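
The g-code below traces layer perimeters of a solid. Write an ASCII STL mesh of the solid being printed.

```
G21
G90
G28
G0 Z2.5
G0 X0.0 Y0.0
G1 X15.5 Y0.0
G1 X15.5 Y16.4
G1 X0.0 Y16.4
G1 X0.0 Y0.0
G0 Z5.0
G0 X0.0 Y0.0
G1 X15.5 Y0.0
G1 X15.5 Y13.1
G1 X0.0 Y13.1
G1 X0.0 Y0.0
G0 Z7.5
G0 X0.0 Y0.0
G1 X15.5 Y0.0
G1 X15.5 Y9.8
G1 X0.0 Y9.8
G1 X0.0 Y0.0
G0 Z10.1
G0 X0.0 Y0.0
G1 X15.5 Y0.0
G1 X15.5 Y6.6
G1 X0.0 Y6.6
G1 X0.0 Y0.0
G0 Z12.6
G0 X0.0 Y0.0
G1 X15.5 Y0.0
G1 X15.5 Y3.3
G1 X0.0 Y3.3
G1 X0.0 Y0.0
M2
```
solid part
  facet normal 0.0000 0.0000 -1.0000
    outer loop
      vertex 15.5 19.7 0.0
      vertex 15.5 0.0 0.0
      vertex 0.0 0.0 0.0
    endloop
  endfacet
  facet normal 0.0000 0.0000 -1.0000
    outer loop
      vertex 0.0 19.7 0.0
      vertex 15.5 19.7 0.0
      vertex 0.0 0.0 0.0
    endloop
  endfacet
  facet normal 0.0000 -1.0000 0.0000
    outer loop
      vertex 0.0 0.0 0.0
      vertex 15.5 0.0 0.0
      vertex 15.5 0.0 15.1
    endloop
  endfacet
  facet normal 0.0000 -1.0000 0.0000
    outer loop
      vertex 0.0 0.0 0.0
      vertex 15.5 0.0 15.1
      vertex 0.0 0.0 15.1
    endloop
  endfacet
  facet normal 0.0000 0.6083 0.7937
    outer loop
      vertex 0.0 0.0 15.1
      vertex 15.5 0.0 15.1
      vertex 15.5 19.7 0.0
    endloop
  endfacet
  facet normal 0.0000 0.6083 0.7937
    outer loop
      vertex 0.0 0.0 15.1
      vertex 15.5 19.7 0.0
      vertex 0.0 19.7 0.0
    endloop
  endfacet
  facet normal -1.0000 0.0000 0.0000
    outer loop
      vertex 0.0 0.0 15.1
      vertex 0.0 19.7 0.0
      vertex 0.0 0.0 0.0
    endloop
  endfacet
  facet normal 1.0000 0.0000 0.0000
    outer loop
      vertex 15.5 0.0 0.0
      vertex 15.5 19.7 0.0
      vertex 15.5 0.0 15.1
    endloop
  endfacet
endsolid part

The G0 Z moves step by Δz≈2.5 mm. The G1 loops shrink linearly with z, so the solid tapers from its base footprint up to z≈15.1. Closing with a flat bottom cap and the tapered top and triangulating gives 8 facets — a wedge (ramp): 15.5 × 19.7 mm base, rising to 15.1 mm along the y=0 edge and sloping linearly to z=0 at y=19.7.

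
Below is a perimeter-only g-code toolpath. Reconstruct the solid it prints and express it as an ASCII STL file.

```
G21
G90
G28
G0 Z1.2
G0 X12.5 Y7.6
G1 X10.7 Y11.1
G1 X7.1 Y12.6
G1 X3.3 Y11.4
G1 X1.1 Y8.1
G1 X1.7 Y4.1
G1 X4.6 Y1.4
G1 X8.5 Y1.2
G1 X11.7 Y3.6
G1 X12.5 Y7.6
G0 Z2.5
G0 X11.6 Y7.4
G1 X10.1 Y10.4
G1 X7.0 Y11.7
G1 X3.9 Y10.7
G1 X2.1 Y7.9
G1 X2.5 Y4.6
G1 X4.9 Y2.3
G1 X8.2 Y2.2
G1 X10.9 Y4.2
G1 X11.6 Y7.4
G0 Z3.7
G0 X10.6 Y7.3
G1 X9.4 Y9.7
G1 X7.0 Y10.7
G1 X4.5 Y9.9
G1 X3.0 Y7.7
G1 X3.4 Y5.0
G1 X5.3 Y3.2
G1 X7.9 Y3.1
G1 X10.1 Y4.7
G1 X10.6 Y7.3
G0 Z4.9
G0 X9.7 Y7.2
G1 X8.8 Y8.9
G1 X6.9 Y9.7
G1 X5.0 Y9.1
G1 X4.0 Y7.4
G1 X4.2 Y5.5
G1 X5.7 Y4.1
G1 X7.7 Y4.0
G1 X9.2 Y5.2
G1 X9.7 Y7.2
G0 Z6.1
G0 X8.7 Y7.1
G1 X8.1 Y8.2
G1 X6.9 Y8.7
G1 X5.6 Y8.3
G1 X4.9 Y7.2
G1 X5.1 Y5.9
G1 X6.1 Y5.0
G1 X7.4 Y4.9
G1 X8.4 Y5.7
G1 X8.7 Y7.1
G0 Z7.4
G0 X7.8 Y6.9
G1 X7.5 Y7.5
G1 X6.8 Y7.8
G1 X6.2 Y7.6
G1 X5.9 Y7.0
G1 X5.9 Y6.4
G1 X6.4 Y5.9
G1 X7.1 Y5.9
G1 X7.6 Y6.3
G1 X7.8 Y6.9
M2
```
solid part
  facet normal 0.0000 0.0000 -1.0000
    outer loop
      vertex 7.1 13.6 0.0
      vertex 11.4 11.8 0.0
      vertex 13.5 7.7 0.0
    endloop
  endfacet
  facet normal 0.0000 0.0000 -1.0000
    outer loop
      vertex 2.7 12.2 0.0
      vertex 7.1 13.6 0.0
      vertex 13.5 7.7 0.0
    endloop
  endfacet
  facet normal 0.0000 0.0000 -1.0000
    outer loop
      vertex 0.2 8.3 0.0
      vertex 2.7 12.2 0.0
      vertex 13.5 7.7 0.0
    endloop
  endfacet
  facet normal 0.0000 0.0000 -1.0000
    outer loop
      vertex 0.8 3.7 0.0
      vertex 0.2 8.3 0.0
      vertex 13.5 7.7 0.0
    endloop
  endfacet
  facet normal 0.0000 0.0000 -1.0000
    outer loop
      vertex 4.2 0.5 0.0
      vertex 0.8 3.7 0.0
      vertex 13.5 7.7 0.0
    endloop
  endfacet
  facet normal 0.0000 0.0000 -1.0000
    outer loop
      vertex 8.8 0.3 0.0
      vertex 4.2 0.5 0.0
      vertex 13.5 7.7 0.0
    endloop
  endfacet
  facet normal 0.0000 0.0000 -1.0000
    outer loop
      vertex 12.5 3.1 0.0
      vertex 8.8 0.3 0.0
      vertex 13.5 7.7 0.0
    endloop
  endfacet
  facet normal 0.7151 0.3663 0.5954
    outer loop
      vertex 13.5 7.7 0.0
      vertex 11.4 11.8 0.0
      vertex 6.8 6.8 8.6
    endloop
  endfacet
  facet normal 0.3100 0.7405 0.5963
    outer loop
      vertex 11.4 11.8 0.0
      vertex 7.1 13.6 0.0
      vertex 6.8 6.8 8.6
    endloop
  endfacet
  facet normal -0.2434 0.7649 0.5963
    outer loop
      vertex 7.1 13.6 0.0
      vertex 2.7 12.2 0.0
      vertex 6.8 6.8 8.6
    endloop
  endfacet
  facet normal -0.6767 0.4338 0.5950
    outer loop
      vertex 2.7 12.2 0.0
      vertex 0.2 8.3 0.0
      vertex 6.8 6.8 8.6
    endloop
  endfacet
  facet normal -0.7977 -0.1040 0.5940
    outer loop
      vertex 0.2 8.3 0.0
      vertex 0.8 3.7 0.0
      vertex 6.8 6.8 8.6
    endloop
  endfacet
  facet normal -0.5508 -0.5852 0.5952
    outer loop
      vertex 0.8 3.7 0.0
      vertex 4.2 0.5 0.0
      vertex 6.8 6.8 8.6
    endloop
  endfacet
  facet normal -0.0348 -0.8012 0.5974
    outer loop
      vertex 4.2 0.5 0.0
      vertex 8.8 0.3 0.0
      vertex 6.8 6.8 8.6
    endloop
  endfacet
  facet normal 0.4844 -0.6401 0.5964
    outer loop
      vertex 8.8 0.3 0.0
      vertex 12.5 3.1 0.0
      vertex 6.8 6.8 8.6
    endloop
  endfacet
  facet normal 0.7858 -0.1708 0.5944
    outer loop
      vertex 12.5 3.1 0.0
      vertex 13.5 7.7 0.0
      vertex 6.8 6.8 8.6
    endloop
  endfacet
endsolid part

The G0 Z moves step by Δz≈1.2 mm. The G1 loops shrink linearly with z, so the solid tapers from its base footprint up to z≈8.6. Closing with a flat bottom cap and the tapered top and triangulating gives 16 facets — a regular 9-sided pyramid, base circumscribed radius ≈ 6.8 mm, apex at z ≈ 8.6 mm.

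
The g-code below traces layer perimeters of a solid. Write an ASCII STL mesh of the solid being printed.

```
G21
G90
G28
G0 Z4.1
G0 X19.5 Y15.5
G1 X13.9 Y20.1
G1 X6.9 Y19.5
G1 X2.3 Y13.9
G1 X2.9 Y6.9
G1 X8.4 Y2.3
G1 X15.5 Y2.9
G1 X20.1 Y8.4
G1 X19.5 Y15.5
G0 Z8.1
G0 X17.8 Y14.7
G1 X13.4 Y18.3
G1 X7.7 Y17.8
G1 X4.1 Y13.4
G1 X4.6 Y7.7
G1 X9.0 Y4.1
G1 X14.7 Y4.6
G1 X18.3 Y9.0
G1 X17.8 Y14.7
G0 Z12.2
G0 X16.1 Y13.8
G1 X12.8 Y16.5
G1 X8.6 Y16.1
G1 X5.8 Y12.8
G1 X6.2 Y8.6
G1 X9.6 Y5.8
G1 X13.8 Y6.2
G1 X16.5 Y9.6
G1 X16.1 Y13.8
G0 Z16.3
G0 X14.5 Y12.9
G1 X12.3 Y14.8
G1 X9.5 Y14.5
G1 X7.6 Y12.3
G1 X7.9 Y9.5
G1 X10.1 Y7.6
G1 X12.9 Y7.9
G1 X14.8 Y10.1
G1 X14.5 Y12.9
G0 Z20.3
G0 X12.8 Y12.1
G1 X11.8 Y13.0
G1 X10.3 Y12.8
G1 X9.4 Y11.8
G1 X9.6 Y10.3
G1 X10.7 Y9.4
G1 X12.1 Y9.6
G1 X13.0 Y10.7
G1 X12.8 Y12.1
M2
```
solid part
  facet normal 0.0000 0.0000 -1.0000
    outer loop
      vertex 6.0 21.1 0.0
      vertex 14.5 21.9 0.0
      vertex 21.1 16.4 0.0
    endloop
  endfacet
  facet normal 0.0000 0.0000 -1.0000
    outer loop
      vertex 0.5 14.5 0.0
      vertex 6.0 21.1 0.0
      vertex 21.1 16.4 0.0
    endloop
  endfacet
  facet normal 0.0000 0.0000 -1.0000
    outer loop
      vertex 1.3 6.0 0.0
      vertex 0.5 14.5 0.0
      vertex 21.1 16.4 0.0
    endloop
  endfacet
  facet normal 0.0000 0.0000 -1.0000
    outer loop
      vertex 7.9 0.5 0.0
      vertex 1.3 6.0 0.0
      vertex 21.1 16.4 0.0
    endloop
  endfacet
  facet normal 0.0000 0.0000 -1.0000
    outer loop
      vertex 16.4 1.3 0.0
      vertex 7.9 0.5 0.0
      vertex 21.1 16.4 0.0
    endloop
  endfacet
  facet normal 0.0000 0.0000 -1.0000
    outer loop
      vertex 21.9 7.9 0.0
      vertex 16.4 1.3 0.0
      vertex 21.1 16.4 0.0
    endloop
  endfacet
  facet normal 0.5895 0.7074 0.3899
    outer loop
      vertex 21.1 16.4 0.0
      vertex 14.5 21.9 0.0
      vertex 11.2 11.2 24.4
    endloop
  endfacet
  facet normal -0.0863 0.9166 0.3903
    outer loop
      vertex 14.5 21.9 0.0
      vertex 6.0 21.1 0.0
      vertex 11.2 11.2 24.4
    endloop
  endfacet
  facet normal -0.7074 0.5895 0.3899
    outer loop
      vertex 6.0 21.1 0.0
      vertex 0.5 14.5 0.0
      vertex 11.2 11.2 24.4
    endloop
  endfacet
  facet normal -0.9166 -0.0863 0.3903
    outer loop
      vertex 0.5 14.5 0.0
      vertex 1.3 6.0 0.0
      vertex 11.2 11.2 24.4
    endloop
  endfacet
  facet normal -0.5895 -0.7074 0.3899
    outer loop
      vertex 1.3 6.0 0.0
      vertex 7.9 0.5 0.0
      vertex 11.2 11.2 24.4
    endloop
  endfacet
  facet normal 0.0863 -0.9166 0.3903
    outer loop
      vertex 7.9 0.5 0.0
      vertex 16.4 1.3 0.0
      vertex 11.2 11.2 24.4
    endloop
  endfacet
  facet normal 0.7074 -0.5895 0.3899
    outer loop
      vertex 16.4 1.3 0.0
      vertex 21.9 7.9 0.0
      vertex 11.2 11.2 24.4
    endloop
  endfacet
  facet normal 0.9166 0.0863 0.3903
    outer loop
      vertex 21.9 7.9 0.0
      vertex 21.1 16.4 0.0
      vertex 11.2 11.2 24.4
    endloop
  endfacet
endsolid part

The G0 Z moves step by Δz≈4.1 mm. The G1 loops shrink linearly with z, so the solid tapers from its base footprint up to z≈24.4. Closing with a flat bottom cap and the tapered top and triangulating gives 14 facets — a regular 8-sided pyramid, base circumscribed radius ≈ 11.2 mm, apex at z ≈ 24.4 mm.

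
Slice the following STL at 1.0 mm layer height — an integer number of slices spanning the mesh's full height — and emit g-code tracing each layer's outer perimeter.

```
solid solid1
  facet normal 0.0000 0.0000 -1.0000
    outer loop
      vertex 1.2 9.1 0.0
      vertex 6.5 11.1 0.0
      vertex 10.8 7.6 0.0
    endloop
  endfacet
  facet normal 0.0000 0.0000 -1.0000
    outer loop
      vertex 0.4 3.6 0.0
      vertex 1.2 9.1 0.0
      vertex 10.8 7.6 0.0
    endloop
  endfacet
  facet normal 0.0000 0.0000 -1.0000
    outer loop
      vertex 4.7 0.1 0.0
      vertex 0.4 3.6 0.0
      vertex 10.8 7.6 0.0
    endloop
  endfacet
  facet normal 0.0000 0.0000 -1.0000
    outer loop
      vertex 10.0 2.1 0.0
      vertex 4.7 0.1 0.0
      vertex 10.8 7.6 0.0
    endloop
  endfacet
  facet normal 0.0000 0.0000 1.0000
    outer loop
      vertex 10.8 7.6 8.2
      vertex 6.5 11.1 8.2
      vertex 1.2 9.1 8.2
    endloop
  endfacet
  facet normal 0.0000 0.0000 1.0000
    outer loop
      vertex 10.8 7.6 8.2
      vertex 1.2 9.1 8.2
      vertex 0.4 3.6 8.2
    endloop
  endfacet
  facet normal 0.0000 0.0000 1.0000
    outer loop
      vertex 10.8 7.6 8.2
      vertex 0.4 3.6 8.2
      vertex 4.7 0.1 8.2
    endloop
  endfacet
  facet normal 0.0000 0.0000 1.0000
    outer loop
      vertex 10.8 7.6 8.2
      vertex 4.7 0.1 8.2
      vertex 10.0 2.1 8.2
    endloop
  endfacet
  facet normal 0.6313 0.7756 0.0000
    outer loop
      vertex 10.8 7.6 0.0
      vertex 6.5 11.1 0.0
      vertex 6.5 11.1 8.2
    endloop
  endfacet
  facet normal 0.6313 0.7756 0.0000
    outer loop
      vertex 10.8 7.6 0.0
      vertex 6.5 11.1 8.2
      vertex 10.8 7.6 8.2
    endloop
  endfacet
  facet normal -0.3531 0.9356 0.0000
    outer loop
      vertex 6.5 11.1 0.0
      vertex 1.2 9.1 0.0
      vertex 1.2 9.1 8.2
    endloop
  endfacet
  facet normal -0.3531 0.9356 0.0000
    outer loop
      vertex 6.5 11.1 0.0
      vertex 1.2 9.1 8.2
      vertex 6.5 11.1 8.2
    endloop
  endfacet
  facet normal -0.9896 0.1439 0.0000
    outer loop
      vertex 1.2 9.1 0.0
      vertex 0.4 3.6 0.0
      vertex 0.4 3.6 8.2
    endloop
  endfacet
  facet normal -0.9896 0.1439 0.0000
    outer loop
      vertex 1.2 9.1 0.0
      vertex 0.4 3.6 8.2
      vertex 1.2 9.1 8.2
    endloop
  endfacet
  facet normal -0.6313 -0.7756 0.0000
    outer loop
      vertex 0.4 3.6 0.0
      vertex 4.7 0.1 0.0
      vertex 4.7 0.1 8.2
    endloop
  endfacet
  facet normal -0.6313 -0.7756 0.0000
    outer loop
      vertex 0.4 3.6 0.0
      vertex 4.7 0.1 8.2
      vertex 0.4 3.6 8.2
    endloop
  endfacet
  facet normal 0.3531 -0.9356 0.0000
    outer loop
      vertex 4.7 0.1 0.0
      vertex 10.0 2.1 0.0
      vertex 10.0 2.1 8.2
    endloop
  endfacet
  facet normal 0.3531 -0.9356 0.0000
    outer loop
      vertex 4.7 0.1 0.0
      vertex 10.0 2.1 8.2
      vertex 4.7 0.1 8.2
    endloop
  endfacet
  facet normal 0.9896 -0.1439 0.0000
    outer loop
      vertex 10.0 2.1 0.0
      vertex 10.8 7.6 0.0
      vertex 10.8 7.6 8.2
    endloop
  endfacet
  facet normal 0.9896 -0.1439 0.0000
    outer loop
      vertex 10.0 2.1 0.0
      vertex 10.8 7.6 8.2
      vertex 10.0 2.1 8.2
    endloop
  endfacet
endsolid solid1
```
; perimeter-only toolpath
G21 ; units = mm
G90 ; absolute positioning
G28 ; home
; layer 1
G0 Z1.0
G0 X10.8 Y7.6
G1 X6.5 Y11.1
G1 X1.2 Y9.1
G1 X0.4 Y3.6
G1 X4.7 Y0.1
G1 X10.0 Y2.1
G1 X10.8 Y7.6
; layer 2
G0 Z2.0
G0 X10.8 Y7.6
G1 X6.5 Y11.1
G1 X1.2 Y9.1
G1 X0.4 Y3.6
G1 X4.7 Y0.1
G1 X10.0 Y2.1
G1 X10.8 Y7.6
; layer 3
G0 Z3.1
G0 X10.8 Y7.6
G1 X6.5 Y11.1
G1 X1.2 Y9.1
G1 X0.4 Y3.6
G1 X4.7 Y0.1
G1 X10.0 Y2.1
G1 X10.8 Y7.6
; layer 4
G0 Z4.1
G0 X10.8 Y7.6
G1 X6.5 Y11.1
G1 X1.2 Y9.1
G1 X0.4 Y3.6
G1 X4.7 Y0.1
G1 X10.0 Y2.1
G1 X10.8 Y7.6
; layer 5
G0 Z5.1
G0 X10.8 Y7.6
G1 X6.5 Y11.1
G1 X1.2 Y9.1
G1 X0.4 Y3.6
G1 X4.7 Y0.1
G1 X10.0 Y2.1
G1 X10.8 Y7.6
; layer 6
G0 Z6.1
G0 X10.8 Y7.6
G1 X6.5 Y11.1
G1 X1.2 Y9.1
G1 X0.4 Y3.6
G1 X4.7 Y0.1
G1 X10.0 Y2.1
G1 X10.8 Y7.6
; layer 7
G0 Z7.2
G0 X10.8 Y7.6
G1 X6.5 Y11.1
G1 X1.2 Y9.1
G1 X0.4 Y3.6
G1 X4.7 Y0.1
G1 X10.0 Y2.1
G1 X10.8 Y7.6
; layer 8
G0 Z8.2
G0 X10.8 Y7.6
G1 X6.5 Y11.1
G1 X1.2 Y9.1
G1 X0.4 Y3.6
G1 X4.7 Y0.1
G1 X10.0 Y2.1
G1 X10.8 Y7.6
M2 ; end

The solid is a regular 6-sided prism (a cylinder approximated with 6 flat sides), circumscribed radius ≈ 5.6 mm, height ≈ 8.2 mm. Slicing at Δz = 1.0 mm — 8 equal slices spanning the solid's height, so layer i sits at z = i·h/8 — gives 8 non-empty perimeters. Each is a 6-segment closed polygon; G0 lifts to the layer z and rapids to the start vertex, then G1 traces the edges.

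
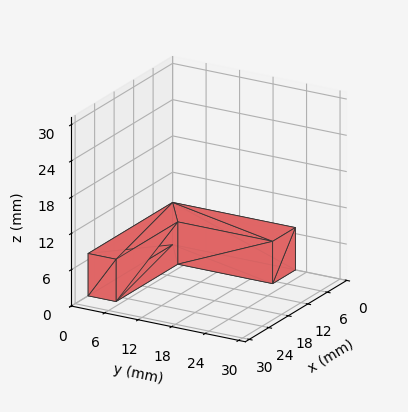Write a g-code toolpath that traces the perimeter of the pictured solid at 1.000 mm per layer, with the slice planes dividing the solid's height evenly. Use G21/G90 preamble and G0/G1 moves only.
Reading the render: the shape is an L-shaped prism: outer 26 × 22 mm, arm thicknesses ≈ 5 mm (horizontal) and 7 mm (vertical), extruded 7 mm in z (dimensions read to the nearest mm from the axis ticks). For the g-code, the solid's height is divided into equal slices at the stated Δz and each level perimeter traced with G1 moves after a G0 lift.

; perimeter-only toolpath
G21 ; units = mm
G90 ; absolute positioning
G28 ; home
; layer 1
G0 Z1.000
G0 X0.000 Y0.000
G1 X26.000 Y0.000
G1 X26.000 Y5.000
G1 X7.000 Y5.000
G1 X7.000 Y22.000
G1 X0.000 Y22.000
G1 X0.000 Y0.000
; layer 2
G0 Z2.000
G0 X0.000 Y0.000
G1 X26.000 Y0.000
G1 X26.000 Y5.000
G1 X7.000 Y5.000
G1 X7.000 Y22.000
G1 X0.000 Y22.000
G1 X0.000 Y0.000
; layer 3
G0 Z3.000
G0 X0.000 Y0.000
G1 X26.000 Y0.000
G1 X26.000 Y5.000
G1 X7.000 Y5.000
G1 X7.000 Y22.000
G1 X0.000 Y22.000
G1 X0.000 Y0.000
; layer 4
G0 Z4.000
G0 X0.000 Y0.000
G1 X26.000 Y0.000
G1 X26.000 Y5.000
G1 X7.000 Y5.000
G1 X7.000 Y22.000
G1 X0.000 Y22.000
G1 X0.000 Y0.000
; layer 5
G0 Z5.000
G0 X0.000 Y0.000
G1 X26.000 Y0.000
G1 X26.000 Y5.000
G1 X7.000 Y5.000
G1 X7.000 Y22.000
G1 X0.000 Y22.000
G1 X0.000 Y0.000
; layer 6
G0 Z6.000
G0 X0.000 Y0.000
G1 X26.000 Y0.000
G1 X26.000 Y5.000
G1 X7.000 Y5.000
G1 X7.000 Y22.000
G1 X0.000 Y22.000
G1 X0.000 Y0.000
; layer 7
G0 Z7.000
G0 X0.000 Y0.000
G1 X26.000 Y0.000
G1 X26.000 Y5.000
G1 X7.000 Y5.000
G1 X7.000 Y22.000
G1 X0.000 Y22.000
G1 X0.000 Y0.000
M2 ; end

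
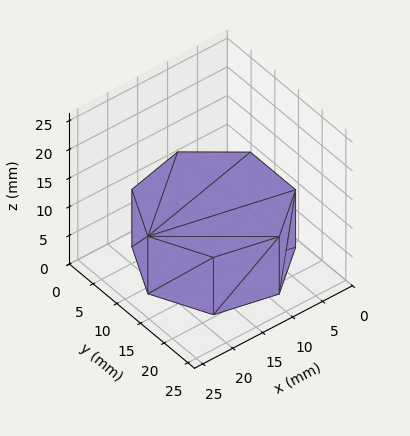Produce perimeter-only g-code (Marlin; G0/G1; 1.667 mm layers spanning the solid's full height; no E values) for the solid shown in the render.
Reading the render: the shape is a regular 7-sided prism (a cylinder approximated with 7 flat sides), circumscribed radius ≈ 11 mm, height ≈ 10 mm (dimensions read to the nearest mm from the axis ticks). For the g-code, the solid's height is divided into equal slices at the stated Δz and each level perimeter traced with G1 moves after a G0 lift.

; perimeter-only toolpath
G21 ; units = mm
G90 ; absolute positioning
G28 ; home
; layer 1
G0 Z1.667
G0 X22.000 Y11.000
G1 X17.858 Y19.600
G1 X8.552 Y21.724
G1 X1.089 Y15.773
G1 X1.089 Y6.227
G1 X8.552 Y0.276
G1 X17.858 Y2.400
G1 X22.000 Y11.000
; layer 2
G0 Z3.333
G0 X22.000 Y11.000
G1 X17.858 Y19.600
G1 X8.552 Y21.724
G1 X1.089 Y15.773
G1 X1.089 Y6.227
G1 X8.552 Y0.276
G1 X17.858 Y2.400
G1 X22.000 Y11.000
; layer 3
G0 Z5.000
G0 X22.000 Y11.000
G1 X17.858 Y19.600
G1 X8.552 Y21.724
G1 X1.089 Y15.773
G1 X1.089 Y6.227
G1 X8.552 Y0.276
G1 X17.858 Y2.400
G1 X22.000 Y11.000
; layer 4
G0 Z6.667
G0 X22.000 Y11.000
G1 X17.858 Y19.600
G1 X8.552 Y21.724
G1 X1.089 Y15.773
G1 X1.089 Y6.227
G1 X8.552 Y0.276
G1 X17.858 Y2.400
G1 X22.000 Y11.000
; layer 5
G0 Z8.333
G0 X22.000 Y11.000
G1 X17.858 Y19.600
G1 X8.552 Y21.724
G1 X1.089 Y15.773
G1 X1.089 Y6.227
G1 X8.552 Y0.276
G1 X17.858 Y2.400
G1 X22.000 Y11.000
; layer 6
G0 Z10.000
G0 X22.000 Y11.000
G1 X17.858 Y19.600
G1 X8.552 Y21.724
G1 X1.089 Y15.773
G1 X1.089 Y6.227
G1 X8.552 Y0.276
G1 X17.858 Y2.400
G1 X22.000 Y11.000
M2 ; end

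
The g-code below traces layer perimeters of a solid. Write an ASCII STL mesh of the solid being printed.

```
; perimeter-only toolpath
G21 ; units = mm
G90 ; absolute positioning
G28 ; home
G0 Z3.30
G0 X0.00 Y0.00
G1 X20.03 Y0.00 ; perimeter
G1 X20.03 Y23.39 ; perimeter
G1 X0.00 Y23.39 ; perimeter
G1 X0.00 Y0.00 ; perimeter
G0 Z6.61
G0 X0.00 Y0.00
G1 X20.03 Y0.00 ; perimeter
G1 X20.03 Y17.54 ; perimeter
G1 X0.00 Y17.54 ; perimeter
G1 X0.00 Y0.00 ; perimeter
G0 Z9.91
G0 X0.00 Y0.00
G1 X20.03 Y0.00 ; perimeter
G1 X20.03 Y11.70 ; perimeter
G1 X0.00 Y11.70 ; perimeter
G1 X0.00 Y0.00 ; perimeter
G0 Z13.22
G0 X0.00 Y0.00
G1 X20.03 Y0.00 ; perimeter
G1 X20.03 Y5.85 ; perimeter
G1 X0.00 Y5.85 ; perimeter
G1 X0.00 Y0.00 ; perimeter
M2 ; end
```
solid part
  facet normal 0.0000 0.0000 -1.0000
    outer loop
      vertex 20.03 29.24 0.00
      vertex 20.03 0.00 0.00
      vertex 0.00 0.00 0.00
    endloop
  endfacet
  facet normal 0.0000 0.0000 -1.0000
    outer loop
      vertex 0.00 29.24 0.00
      vertex 20.03 29.24 0.00
      vertex 0.00 0.00 0.00
    endloop
  endfacet
  facet normal 0.0000 -1.0000 0.0000
    outer loop
      vertex 0.00 0.00 0.00
      vertex 20.03 0.00 0.00
      vertex 20.03 0.00 16.52
    endloop
  endfacet
  facet normal 0.0000 -1.0000 0.0000
    outer loop
      vertex 0.00 0.00 0.00
      vertex 20.03 0.00 16.52
      vertex 0.00 0.00 16.52
    endloop
  endfacet
  facet normal 0.0000 0.4919 0.8707
    outer loop
      vertex 0.00 0.00 16.52
      vertex 20.03 0.00 16.52
      vertex 20.03 29.24 0.00
    endloop
  endfacet
  facet normal 0.0000 0.4919 0.8707
    outer loop
      vertex 0.00 0.00 16.52
      vertex 20.03 29.24 0.00
      vertex 0.00 29.24 0.00
    endloop
  endfacet
  facet normal -1.0000 0.0000 0.0000
    outer loop
      vertex 0.00 0.00 16.52
      vertex 0.00 29.24 0.00
      vertex 0.00 0.00 0.00
    endloop
  endfacet
  facet normal 1.0000 0.0000 0.0000
    outer loop
      vertex 20.03 0.00 0.00
      vertex 20.03 29.24 0.00
      vertex 20.03 0.00 16.52
    endloop
  endfacet
endsolid part

The G0 Z moves step by Δz≈3.30 mm. The G1 loops shrink linearly with z, so the solid tapers from its base footprint up to z≈16.5. Closing with a flat bottom cap and the tapered top and triangulating gives 8 facets — a wedge (ramp): 20 × 29.2 mm base, rising to 16.5 mm along the y=0 edge and sloping linearly to z=0 at y=29.2.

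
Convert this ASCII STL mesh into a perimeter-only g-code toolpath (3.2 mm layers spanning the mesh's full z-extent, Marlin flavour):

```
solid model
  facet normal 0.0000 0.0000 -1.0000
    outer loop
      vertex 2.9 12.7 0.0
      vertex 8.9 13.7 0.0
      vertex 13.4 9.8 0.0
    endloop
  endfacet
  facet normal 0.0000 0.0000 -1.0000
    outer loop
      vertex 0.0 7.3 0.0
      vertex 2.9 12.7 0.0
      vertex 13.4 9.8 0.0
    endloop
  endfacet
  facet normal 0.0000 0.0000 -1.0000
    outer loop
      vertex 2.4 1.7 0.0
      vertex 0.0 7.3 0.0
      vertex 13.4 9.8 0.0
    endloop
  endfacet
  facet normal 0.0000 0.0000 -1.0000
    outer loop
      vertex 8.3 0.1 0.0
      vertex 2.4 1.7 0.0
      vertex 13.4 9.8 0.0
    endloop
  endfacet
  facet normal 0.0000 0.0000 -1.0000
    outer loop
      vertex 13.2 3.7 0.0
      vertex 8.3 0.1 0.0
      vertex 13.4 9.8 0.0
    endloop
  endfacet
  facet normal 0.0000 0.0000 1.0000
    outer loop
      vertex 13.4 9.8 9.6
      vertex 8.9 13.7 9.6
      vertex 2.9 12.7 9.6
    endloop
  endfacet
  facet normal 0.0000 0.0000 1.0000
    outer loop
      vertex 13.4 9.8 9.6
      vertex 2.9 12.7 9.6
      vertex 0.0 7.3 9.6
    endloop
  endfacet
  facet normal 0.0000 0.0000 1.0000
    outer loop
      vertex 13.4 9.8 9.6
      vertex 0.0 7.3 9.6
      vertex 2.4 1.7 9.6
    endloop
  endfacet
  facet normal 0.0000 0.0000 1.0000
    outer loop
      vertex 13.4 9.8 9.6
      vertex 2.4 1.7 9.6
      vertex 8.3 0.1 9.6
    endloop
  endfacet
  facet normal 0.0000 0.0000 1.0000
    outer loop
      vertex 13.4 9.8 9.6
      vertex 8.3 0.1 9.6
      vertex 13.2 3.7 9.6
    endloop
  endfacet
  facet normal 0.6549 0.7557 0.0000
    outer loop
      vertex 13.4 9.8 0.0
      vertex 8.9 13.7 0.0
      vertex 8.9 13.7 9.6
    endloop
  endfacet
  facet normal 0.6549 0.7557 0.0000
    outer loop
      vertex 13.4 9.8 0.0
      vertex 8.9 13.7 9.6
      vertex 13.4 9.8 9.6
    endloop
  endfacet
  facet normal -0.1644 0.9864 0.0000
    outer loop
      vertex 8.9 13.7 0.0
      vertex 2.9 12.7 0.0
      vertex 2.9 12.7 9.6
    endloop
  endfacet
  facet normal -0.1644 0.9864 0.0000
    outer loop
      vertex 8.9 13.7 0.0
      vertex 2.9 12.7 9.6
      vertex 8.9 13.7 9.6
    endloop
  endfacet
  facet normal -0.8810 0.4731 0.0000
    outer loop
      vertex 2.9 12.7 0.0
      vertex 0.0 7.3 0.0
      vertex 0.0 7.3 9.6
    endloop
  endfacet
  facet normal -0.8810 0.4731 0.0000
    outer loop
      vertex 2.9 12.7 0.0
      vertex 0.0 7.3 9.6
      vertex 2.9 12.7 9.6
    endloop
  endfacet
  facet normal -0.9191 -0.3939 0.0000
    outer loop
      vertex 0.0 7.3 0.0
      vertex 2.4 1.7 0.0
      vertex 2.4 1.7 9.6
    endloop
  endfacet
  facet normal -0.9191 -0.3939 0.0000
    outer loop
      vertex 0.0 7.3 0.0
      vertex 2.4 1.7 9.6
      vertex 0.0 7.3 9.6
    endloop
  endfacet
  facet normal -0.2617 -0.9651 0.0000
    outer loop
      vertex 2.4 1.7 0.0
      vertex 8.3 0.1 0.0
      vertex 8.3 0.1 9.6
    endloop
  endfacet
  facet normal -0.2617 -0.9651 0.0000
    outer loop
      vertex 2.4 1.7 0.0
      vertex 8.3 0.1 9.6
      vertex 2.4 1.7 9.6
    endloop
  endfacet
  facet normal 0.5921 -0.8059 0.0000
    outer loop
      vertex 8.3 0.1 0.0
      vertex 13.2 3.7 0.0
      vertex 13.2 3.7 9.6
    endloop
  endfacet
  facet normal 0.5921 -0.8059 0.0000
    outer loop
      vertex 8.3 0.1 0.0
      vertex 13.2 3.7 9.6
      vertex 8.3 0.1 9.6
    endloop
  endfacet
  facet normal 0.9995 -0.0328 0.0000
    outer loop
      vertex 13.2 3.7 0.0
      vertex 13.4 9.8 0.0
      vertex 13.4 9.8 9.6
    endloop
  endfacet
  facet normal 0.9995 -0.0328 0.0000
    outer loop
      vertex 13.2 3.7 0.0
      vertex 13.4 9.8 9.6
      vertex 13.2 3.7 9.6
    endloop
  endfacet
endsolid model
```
; perimeter-only toolpath
G21 ; units = mm
G90 ; absolute positioning
G28 ; home
; layer 1
G0 Z3.2
G0 X13.4 Y9.8
G1 X8.9 Y13.7
G1 X2.9 Y12.7
G1 X0.0 Y7.3
G1 X2.4 Y1.7
G1 X8.3 Y0.1
G1 X13.2 Y3.7
G1 X13.4 Y9.8
; layer 2
G0 Z6.4
G0 X13.4 Y9.8
G1 X8.9 Y13.7
G1 X2.9 Y12.7
G1 X0.0 Y7.3
G1 X2.4 Y1.7
G1 X8.3 Y0.1
G1 X13.2 Y3.7
G1 X13.4 Y9.8
; layer 3
G0 Z9.6
G0 X13.4 Y9.8
G1 X8.9 Y13.7
G1 X2.9 Y12.7
G1 X0.0 Y7.3
G1 X2.4 Y1.7
G1 X8.3 Y0.1
G1 X13.2 Y3.7
G1 X13.4 Y9.8
M2 ; end

The solid is a regular 7-sided prism (a cylinder approximated with 7 flat sides), circumscribed radius ≈ 7 mm, height ≈ 9.6 mm. Slicing at Δz = 3.2 mm — 3 equal slices spanning the solid's height, so layer i sits at z = i·h/3 — gives 3 non-empty perimeters. Each is a 7-segment closed polygon; G0 lifts to the layer z and rapids to the start vertex, then G1 traces the edges.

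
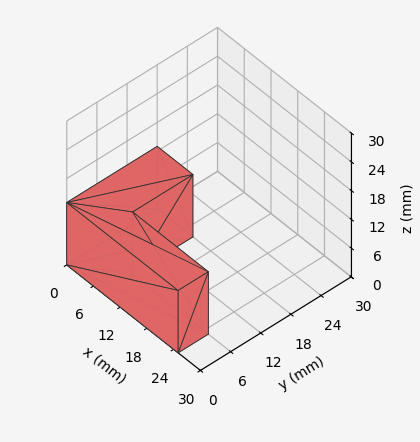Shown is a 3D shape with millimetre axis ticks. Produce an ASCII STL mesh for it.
Reading the render: the shape is an L-shaped prism: outer 25 × 18 mm, arm thicknesses ≈ 6 mm (horizontal) and 8 mm (vertical), extruded 13 mm in z (dimensions read to the nearest mm from the axis ticks). For the STL, each face is triangulated and given an outward normal.

solid part
  facet normal 0.0000 0.0000 -1.0000
    outer loop
      vertex 25.00 6.00 0.00
      vertex 25.00 0.00 0.00
      vertex 0.00 0.00 0.00
    endloop
  endfacet
  facet normal 0.0000 0.0000 -1.0000
    outer loop
      vertex 8.00 6.00 0.00
      vertex 25.00 6.00 0.00
      vertex 0.00 0.00 0.00
    endloop
  endfacet
  facet normal 0.0000 0.0000 -1.0000
    outer loop
      vertex 8.00 18.00 0.00
      vertex 8.00 6.00 0.00
      vertex 0.00 0.00 0.00
    endloop
  endfacet
  facet normal 0.0000 0.0000 -1.0000
    outer loop
      vertex 0.00 18.00 0.00
      vertex 8.00 18.00 0.00
      vertex 0.00 0.00 0.00
    endloop
  endfacet
  facet normal 0.0000 0.0000 1.0000
    outer loop
      vertex 0.00 0.00 13.00
      vertex 25.00 0.00 13.00
      vertex 25.00 6.00 13.00
    endloop
  endfacet
  facet normal 0.0000 0.0000 1.0000
    outer loop
      vertex 0.00 0.00 13.00
      vertex 25.00 6.00 13.00
      vertex 8.00 6.00 13.00
    endloop
  endfacet
  facet normal 0.0000 0.0000 1.0000
    outer loop
      vertex 0.00 0.00 13.00
      vertex 8.00 6.00 13.00
      vertex 8.00 18.00 13.00
    endloop
  endfacet
  facet normal 0.0000 0.0000 1.0000
    outer loop
      vertex 0.00 0.00 13.00
      vertex 8.00 18.00 13.00
      vertex 0.00 18.00 13.00
    endloop
  endfacet
  facet normal 0.0000 -1.0000 0.0000
    outer loop
      vertex 0.00 0.00 0.00
      vertex 25.00 0.00 0.00
      vertex 25.00 0.00 13.00
    endloop
  endfacet
  facet normal 0.0000 -1.0000 0.0000
    outer loop
      vertex 0.00 0.00 0.00
      vertex 25.00 0.00 13.00
      vertex 0.00 0.00 13.00
    endloop
  endfacet
  facet normal 1.0000 0.0000 0.0000
    outer loop
      vertex 25.00 0.00 0.00
      vertex 25.00 6.00 0.00
      vertex 25.00 6.00 13.00
    endloop
  endfacet
  facet normal 1.0000 0.0000 0.0000
    outer loop
      vertex 25.00 0.00 0.00
      vertex 25.00 6.00 13.00
      vertex 25.00 0.00 13.00
    endloop
  endfacet
  facet normal 0.0000 1.0000 0.0000
    outer loop
      vertex 25.00 6.00 0.00
      vertex 8.00 6.00 0.00
      vertex 8.00 6.00 13.00
    endloop
  endfacet
  facet normal 0.0000 1.0000 0.0000
    outer loop
      vertex 25.00 6.00 0.00
      vertex 8.00 6.00 13.00
      vertex 25.00 6.00 13.00
    endloop
  endfacet
  facet normal 1.0000 0.0000 0.0000
    outer loop
      vertex 8.00 6.00 0.00
      vertex 8.00 18.00 0.00
      vertex 8.00 18.00 13.00
    endloop
  endfacet
  facet normal 1.0000 0.0000 0.0000
    outer loop
      vertex 8.00 6.00 0.00
      vertex 8.00 18.00 13.00
      vertex 8.00 6.00 13.00
    endloop
  endfacet
  facet normal 0.0000 1.0000 0.0000
    outer loop
      vertex 8.00 18.00 0.00
      vertex 0.00 18.00 0.00
      vertex 0.00 18.00 13.00
    endloop
  endfacet
  facet normal 0.0000 1.0000 0.0000
    outer loop
      vertex 8.00 18.00 0.00
      vertex 0.00 18.00 13.00
      vertex 8.00 18.00 13.00
    endloop
  endfacet
  facet normal -1.0000 0.0000 0.0000
    outer loop
      vertex 0.00 18.00 0.00
      vertex 0.00 0.00 0.00
      vertex 0.00 0.00 13.00
    endloop
  endfacet
  facet normal -1.0000 0.0000 0.0000
    outer loop
      vertex 0.00 18.00 0.00
      vertex 0.00 0.00 13.00
      vertex 0.00 18.00 13.00
    endloop
  endfacet
endsolid part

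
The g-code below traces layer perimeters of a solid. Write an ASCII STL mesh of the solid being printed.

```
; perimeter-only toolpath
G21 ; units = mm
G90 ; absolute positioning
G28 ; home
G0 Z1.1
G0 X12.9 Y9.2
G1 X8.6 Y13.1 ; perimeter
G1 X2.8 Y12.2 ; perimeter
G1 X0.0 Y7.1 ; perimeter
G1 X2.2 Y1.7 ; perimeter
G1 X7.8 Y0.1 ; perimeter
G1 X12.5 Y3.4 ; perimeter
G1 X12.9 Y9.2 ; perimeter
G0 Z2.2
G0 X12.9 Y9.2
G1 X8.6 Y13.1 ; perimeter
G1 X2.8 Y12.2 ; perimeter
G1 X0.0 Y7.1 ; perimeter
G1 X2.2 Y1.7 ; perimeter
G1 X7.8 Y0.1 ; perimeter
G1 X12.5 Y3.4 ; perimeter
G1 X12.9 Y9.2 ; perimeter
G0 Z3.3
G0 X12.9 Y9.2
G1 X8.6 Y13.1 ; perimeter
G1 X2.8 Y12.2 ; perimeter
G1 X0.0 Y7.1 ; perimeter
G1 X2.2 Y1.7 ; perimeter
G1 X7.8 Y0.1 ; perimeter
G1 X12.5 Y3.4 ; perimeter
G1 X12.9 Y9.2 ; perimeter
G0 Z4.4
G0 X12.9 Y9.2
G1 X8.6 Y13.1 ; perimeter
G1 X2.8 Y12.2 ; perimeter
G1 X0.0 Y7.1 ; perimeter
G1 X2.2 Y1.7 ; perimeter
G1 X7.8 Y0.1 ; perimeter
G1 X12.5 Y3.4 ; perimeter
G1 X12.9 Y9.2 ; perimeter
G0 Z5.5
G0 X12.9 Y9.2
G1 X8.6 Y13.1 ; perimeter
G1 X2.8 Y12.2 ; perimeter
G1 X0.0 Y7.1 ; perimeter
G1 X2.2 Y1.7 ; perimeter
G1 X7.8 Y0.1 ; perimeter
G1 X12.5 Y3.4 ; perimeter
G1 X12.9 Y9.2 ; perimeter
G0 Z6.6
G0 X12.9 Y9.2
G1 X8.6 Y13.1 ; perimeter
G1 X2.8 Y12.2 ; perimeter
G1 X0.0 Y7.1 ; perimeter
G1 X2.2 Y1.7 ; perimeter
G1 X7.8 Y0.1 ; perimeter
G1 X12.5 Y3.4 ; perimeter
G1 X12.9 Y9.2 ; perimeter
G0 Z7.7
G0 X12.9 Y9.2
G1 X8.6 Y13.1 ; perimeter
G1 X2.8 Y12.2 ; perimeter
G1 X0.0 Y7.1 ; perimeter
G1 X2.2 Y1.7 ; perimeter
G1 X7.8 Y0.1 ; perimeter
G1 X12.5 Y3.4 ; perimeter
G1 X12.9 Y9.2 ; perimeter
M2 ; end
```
solid part
  facet normal 0.0000 0.0000 -1.0000
    outer loop
      vertex 2.8 12.2 0.0
      vertex 8.6 13.1 0.0
      vertex 12.9 9.2 0.0
    endloop
  endfacet
  facet normal 0.0000 0.0000 -1.0000
    outer loop
      vertex 0.0 7.1 0.0
      vertex 2.8 12.2 0.0
      vertex 12.9 9.2 0.0
    endloop
  endfacet
  facet normal 0.0000 0.0000 -1.0000
    outer loop
      vertex 2.2 1.7 0.0
      vertex 0.0 7.1 0.0
      vertex 12.9 9.2 0.0
    endloop
  endfacet
  facet normal 0.0000 0.0000 -1.0000
    outer loop
      vertex 7.8 0.1 0.0
      vertex 2.2 1.7 0.0
      vertex 12.9 9.2 0.0
    endloop
  endfacet
  facet normal 0.0000 0.0000 -1.0000
    outer loop
      vertex 12.5 3.4 0.0
      vertex 7.8 0.1 0.0
      vertex 12.9 9.2 0.0
    endloop
  endfacet
  facet normal 0.0000 0.0000 1.0000
    outer loop
      vertex 12.9 9.2 7.7
      vertex 8.6 13.1 7.7
      vertex 2.8 12.2 7.7
    endloop
  endfacet
  facet normal 0.0000 0.0000 1.0000
    outer loop
      vertex 12.9 9.2 7.7
      vertex 2.8 12.2 7.7
      vertex 0.0 7.1 7.7
    endloop
  endfacet
  facet normal 0.0000 0.0000 1.0000
    outer loop
      vertex 12.9 9.2 7.7
      vertex 0.0 7.1 7.7
      vertex 2.2 1.7 7.7
    endloop
  endfacet
  facet normal 0.0000 0.0000 1.0000
    outer loop
      vertex 12.9 9.2 7.7
      vertex 2.2 1.7 7.7
      vertex 7.8 0.1 7.7
    endloop
  endfacet
  facet normal 0.0000 0.0000 1.0000
    outer loop
      vertex 12.9 9.2 7.7
      vertex 7.8 0.1 7.7
      vertex 12.5 3.4 7.7
    endloop
  endfacet
  facet normal 0.6718 0.7407 0.0000
    outer loop
      vertex 12.9 9.2 0.0
      vertex 8.6 13.1 0.0
      vertex 8.6 13.1 7.7
    endloop
  endfacet
  facet normal 0.6718 0.7407 0.0000
    outer loop
      vertex 12.9 9.2 0.0
      vertex 8.6 13.1 7.7
      vertex 12.9 9.2 7.7
    endloop
  endfacet
  facet normal -0.1533 0.9882 0.0000
    outer loop
      vertex 8.6 13.1 0.0
      vertex 2.8 12.2 0.0
      vertex 2.8 12.2 7.7
    endloop
  endfacet
  facet normal -0.1533 0.9882 0.0000
    outer loop
      vertex 8.6 13.1 0.0
      vertex 2.8 12.2 7.7
      vertex 8.6 13.1 7.7
    endloop
  endfacet
  facet normal -0.8766 0.4813 0.0000
    outer loop
      vertex 2.8 12.2 0.0
      vertex 0.0 7.1 0.0
      vertex 0.0 7.1 7.7
    endloop
  endfacet
  facet normal -0.8766 0.4813 0.0000
    outer loop
      vertex 2.8 12.2 0.0
      vertex 0.0 7.1 7.7
      vertex 2.8 12.2 7.7
    endloop
  endfacet
  facet normal -0.9261 -0.3773 0.0000
    outer loop
      vertex 0.0 7.1 0.0
      vertex 2.2 1.7 0.0
      vertex 2.2 1.7 7.7
    endloop
  endfacet
  facet normal -0.9261 -0.3773 0.0000
    outer loop
      vertex 0.0 7.1 0.0
      vertex 2.2 1.7 7.7
      vertex 0.0 7.1 7.7
    endloop
  endfacet
  facet normal -0.2747 -0.9615 0.0000
    outer loop
      vertex 2.2 1.7 0.0
      vertex 7.8 0.1 0.0
      vertex 7.8 0.1 7.7
    endloop
  endfacet
  facet normal -0.2747 -0.9615 0.0000
    outer loop
      vertex 2.2 1.7 0.0
      vertex 7.8 0.1 7.7
      vertex 2.2 1.7 7.7
    endloop
  endfacet
  facet normal 0.5746 -0.8184 0.0000
    outer loop
      vertex 7.8 0.1 0.0
      vertex 12.5 3.4 0.0
      vertex 12.5 3.4 7.7
    endloop
  endfacet
  facet normal 0.5746 -0.8184 0.0000
    outer loop
      vertex 7.8 0.1 0.0
      vertex 12.5 3.4 7.7
      vertex 7.8 0.1 7.7
    endloop
  endfacet
  facet normal 0.9976 -0.0688 0.0000
    outer loop
      vertex 12.5 3.4 0.0
      vertex 12.9 9.2 0.0
      vertex 12.9 9.2 7.7
    endloop
  endfacet
  facet normal 0.9976 -0.0688 0.0000
    outer loop
      vertex 12.5 3.4 0.0
      vertex 12.9 9.2 7.7
      vertex 12.5 3.4 7.7
    endloop
  endfacet
endsolid part

The G0 Z moves step by Δz≈1.1 mm. Every layer's G1 loop is the same polygon, so the solid is a straight extrusion of it from z=0 to z≈7.7. Closing with flat bottom and top caps and triangulating gives 24 facets — a regular 7-sided prism (a cylinder approximated with 7 flat sides), circumscribed radius ≈ 6.7 mm, height ≈ 7.7 mm.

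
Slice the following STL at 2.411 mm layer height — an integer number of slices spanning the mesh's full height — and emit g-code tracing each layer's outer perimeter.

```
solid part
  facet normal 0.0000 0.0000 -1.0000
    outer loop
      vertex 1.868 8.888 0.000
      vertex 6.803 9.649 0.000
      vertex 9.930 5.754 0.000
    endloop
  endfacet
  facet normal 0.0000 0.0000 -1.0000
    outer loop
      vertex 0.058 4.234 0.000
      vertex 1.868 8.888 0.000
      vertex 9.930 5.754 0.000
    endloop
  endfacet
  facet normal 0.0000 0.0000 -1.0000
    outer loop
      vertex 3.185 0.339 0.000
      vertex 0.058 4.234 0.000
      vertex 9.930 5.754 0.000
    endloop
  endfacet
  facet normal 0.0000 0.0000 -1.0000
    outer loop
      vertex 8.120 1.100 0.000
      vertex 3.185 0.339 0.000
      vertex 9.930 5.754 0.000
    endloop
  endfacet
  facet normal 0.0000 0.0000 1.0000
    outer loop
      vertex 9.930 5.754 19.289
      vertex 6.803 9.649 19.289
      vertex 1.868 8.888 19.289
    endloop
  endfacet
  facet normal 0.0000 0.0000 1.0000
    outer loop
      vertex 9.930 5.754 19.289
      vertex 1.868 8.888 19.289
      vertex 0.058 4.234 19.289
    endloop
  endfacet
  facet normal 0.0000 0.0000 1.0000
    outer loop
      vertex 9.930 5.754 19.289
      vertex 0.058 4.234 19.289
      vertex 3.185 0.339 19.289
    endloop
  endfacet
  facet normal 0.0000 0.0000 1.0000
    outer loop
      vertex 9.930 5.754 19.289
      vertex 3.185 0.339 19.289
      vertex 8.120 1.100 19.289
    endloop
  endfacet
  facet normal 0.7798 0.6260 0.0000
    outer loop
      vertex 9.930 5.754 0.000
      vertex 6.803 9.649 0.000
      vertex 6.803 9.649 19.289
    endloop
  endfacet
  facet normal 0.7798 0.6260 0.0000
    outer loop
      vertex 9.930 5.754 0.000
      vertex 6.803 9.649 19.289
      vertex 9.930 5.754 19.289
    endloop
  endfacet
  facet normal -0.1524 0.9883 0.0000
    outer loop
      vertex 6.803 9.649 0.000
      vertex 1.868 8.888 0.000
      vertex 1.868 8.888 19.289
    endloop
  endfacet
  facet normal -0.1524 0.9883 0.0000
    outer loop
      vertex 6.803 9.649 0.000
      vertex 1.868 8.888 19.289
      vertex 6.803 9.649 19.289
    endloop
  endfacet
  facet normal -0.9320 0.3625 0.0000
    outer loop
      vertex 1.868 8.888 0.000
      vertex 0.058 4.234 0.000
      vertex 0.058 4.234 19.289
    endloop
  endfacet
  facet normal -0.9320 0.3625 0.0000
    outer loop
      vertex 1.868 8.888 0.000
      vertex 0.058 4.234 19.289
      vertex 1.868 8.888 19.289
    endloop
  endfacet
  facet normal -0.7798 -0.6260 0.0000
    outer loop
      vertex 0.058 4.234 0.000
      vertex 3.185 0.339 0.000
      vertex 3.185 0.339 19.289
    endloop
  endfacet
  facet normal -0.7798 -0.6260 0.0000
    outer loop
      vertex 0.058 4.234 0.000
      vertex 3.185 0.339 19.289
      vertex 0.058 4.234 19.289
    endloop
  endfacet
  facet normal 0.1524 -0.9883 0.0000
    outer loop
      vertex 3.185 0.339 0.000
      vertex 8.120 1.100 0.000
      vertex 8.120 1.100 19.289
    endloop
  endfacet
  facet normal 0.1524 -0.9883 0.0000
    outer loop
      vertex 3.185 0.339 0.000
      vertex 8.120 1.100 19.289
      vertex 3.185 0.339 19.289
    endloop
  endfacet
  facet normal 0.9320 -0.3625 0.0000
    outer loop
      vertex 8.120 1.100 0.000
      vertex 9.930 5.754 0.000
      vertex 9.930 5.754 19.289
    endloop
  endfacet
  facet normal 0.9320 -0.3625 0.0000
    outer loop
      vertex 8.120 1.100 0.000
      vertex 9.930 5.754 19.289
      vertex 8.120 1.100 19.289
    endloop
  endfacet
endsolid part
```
; perimeter-only toolpath
G21 ; units = mm
G90 ; absolute positioning
G28 ; home
; layer 1
G0 Z2.411
G0 X9.930 Y5.754
G1 X6.803 Y9.649
G1 X1.868 Y8.888
G1 X0.058 Y4.234
G1 X3.185 Y0.339
G1 X8.120 Y1.100
G1 X9.930 Y5.754
; layer 2
G0 Z4.822
G0 X9.930 Y5.754
G1 X6.803 Y9.649
G1 X1.868 Y8.888
G1 X0.058 Y4.234
G1 X3.185 Y0.339
G1 X8.120 Y1.100
G1 X9.930 Y5.754
; layer 3
G0 Z7.233
G0 X9.930 Y5.754
G1 X6.803 Y9.649
G1 X1.868 Y8.888
G1 X0.058 Y4.234
G1 X3.185 Y0.339
G1 X8.120 Y1.100
G1 X9.930 Y5.754
; layer 4
G0 Z9.645
G0 X9.930 Y5.754
G1 X6.803 Y9.649
G1 X1.868 Y8.888
G1 X0.058 Y4.234
G1 X3.185 Y0.339
G1 X8.120 Y1.100
G1 X9.930 Y5.754
; layer 5
G0 Z12.056
G0 X9.930 Y5.754
G1 X6.803 Y9.649
G1 X1.868 Y8.888
G1 X0.058 Y4.234
G1 X3.185 Y0.339
G1 X8.120 Y1.100
G1 X9.930 Y5.754
; layer 6
G0 Z14.467
G0 X9.930 Y5.754
G1 X6.803 Y9.649
G1 X1.868 Y8.888
G1 X0.058 Y4.234
G1 X3.185 Y0.339
G1 X8.120 Y1.100
G1 X9.930 Y5.754
; layer 7
G0 Z16.878
G0 X9.930 Y5.754
G1 X6.803 Y9.649
G1 X1.868 Y8.888
G1 X0.058 Y4.234
G1 X3.185 Y0.339
G1 X8.120 Y1.100
G1 X9.930 Y5.754
; layer 8
G0 Z19.289
G0 X9.930 Y5.754
G1 X6.803 Y9.649
G1 X1.868 Y8.888
G1 X0.058 Y4.234
G1 X3.185 Y0.339
G1 X8.120 Y1.100
G1 X9.930 Y5.754
M2 ; end

The solid is a regular 6-sided prism (a cylinder approximated with 6 flat sides), circumscribed radius ≈ 4.99 mm, height ≈ 19.3 mm. Slicing at Δz = 2.411 mm — 8 equal slices spanning the solid's height, so layer i sits at z = i·h/8 — gives 8 non-empty perimeters. Each is a 6-segment closed polygon; G0 lifts to the layer z and rapids to the start vertex, then G1 traces the edges.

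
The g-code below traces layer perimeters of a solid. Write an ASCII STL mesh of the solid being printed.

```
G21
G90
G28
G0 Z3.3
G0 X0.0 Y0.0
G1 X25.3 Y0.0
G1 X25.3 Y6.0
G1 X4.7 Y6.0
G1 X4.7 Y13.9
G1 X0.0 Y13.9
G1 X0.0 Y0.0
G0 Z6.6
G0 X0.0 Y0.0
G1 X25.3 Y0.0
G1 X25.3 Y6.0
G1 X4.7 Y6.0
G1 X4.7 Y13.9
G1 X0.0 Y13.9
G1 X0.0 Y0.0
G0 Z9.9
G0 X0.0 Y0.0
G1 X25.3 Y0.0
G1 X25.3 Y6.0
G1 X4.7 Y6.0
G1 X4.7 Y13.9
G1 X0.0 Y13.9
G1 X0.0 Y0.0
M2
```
solid part
  facet normal 0.0000 0.0000 -1.0000
    outer loop
      vertex 25.3 6.0 0.0
      vertex 25.3 0.0 0.0
      vertex 0.0 0.0 0.0
    endloop
  endfacet
  facet normal 0.0000 0.0000 -1.0000
    outer loop
      vertex 4.7 6.0 0.0
      vertex 25.3 6.0 0.0
      vertex 0.0 0.0 0.0
    endloop
  endfacet
  facet normal 0.0000 0.0000 -1.0000
    outer loop
      vertex 4.7 13.9 0.0
      vertex 4.7 6.0 0.0
      vertex 0.0 0.0 0.0
    endloop
  endfacet
  facet normal 0.0000 0.0000 -1.0000
    outer loop
      vertex 0.0 13.9 0.0
      vertex 4.7 13.9 0.0
      vertex 0.0 0.0 0.0
    endloop
  endfacet
  facet normal 0.0000 0.0000 1.0000
    outer loop
      vertex 0.0 0.0 9.9
      vertex 25.3 0.0 9.9
      vertex 25.3 6.0 9.9
    endloop
  endfacet
  facet normal 0.0000 0.0000 1.0000
    outer loop
      vertex 0.0 0.0 9.9
      vertex 25.3 6.0 9.9
      vertex 4.7 6.0 9.9
    endloop
  endfacet
  facet normal 0.0000 0.0000 1.0000
    outer loop
      vertex 0.0 0.0 9.9
      vertex 4.7 6.0 9.9
      vertex 4.7 13.9 9.9
    endloop
  endfacet
  facet normal 0.0000 0.0000 1.0000
    outer loop
      vertex 0.0 0.0 9.9
      vertex 4.7 13.9 9.9
      vertex 0.0 13.9 9.9
    endloop
  endfacet
  facet normal 0.0000 -1.0000 0.0000
    outer loop
      vertex 0.0 0.0 0.0
      vertex 25.3 0.0 0.0
      vertex 25.3 0.0 9.9
    endloop
  endfacet
  facet normal 0.0000 -1.0000 0.0000
    outer loop
      vertex 0.0 0.0 0.0
      vertex 25.3 0.0 9.9
      vertex 0.0 0.0 9.9
    endloop
  endfacet
  facet normal 1.0000 0.0000 0.0000
    outer loop
      vertex 25.3 0.0 0.0
      vertex 25.3 6.0 0.0
      vertex 25.3 6.0 9.9
    endloop
  endfacet
  facet normal 1.0000 0.0000 0.0000
    outer loop
      vertex 25.3 0.0 0.0
      vertex 25.3 6.0 9.9
      vertex 25.3 0.0 9.9
    endloop
  endfacet
  facet normal 0.0000 1.0000 0.0000
    outer loop
      vertex 25.3 6.0 0.0
      vertex 4.7 6.0 0.0
      vertex 4.7 6.0 9.9
    endloop
  endfacet
  facet normal 0.0000 1.0000 0.0000
    outer loop
      vertex 25.3 6.0 0.0
      vertex 4.7 6.0 9.9
      vertex 25.3 6.0 9.9
    endloop
  endfacet
  facet normal 1.0000 0.0000 0.0000
    outer loop
      vertex 4.7 6.0 0.0
      vertex 4.7 13.9 0.0
      vertex 4.7 13.9 9.9
    endloop
  endfacet
  facet normal 1.0000 0.0000 0.0000
    outer loop
      vertex 4.7 6.0 0.0
      vertex 4.7 13.9 9.9
      vertex 4.7 6.0 9.9
    endloop
  endfacet
  facet normal 0.0000 1.0000 0.0000
    outer loop
      vertex 4.7 13.9 0.0
      vertex 0.0 13.9 0.0
      vertex 0.0 13.9 9.9
    endloop
  endfacet
  facet normal 0.0000 1.0000 0.0000
    outer loop
      vertex 4.7 13.9 0.0
      vertex 0.0 13.9 9.9
      vertex 4.7 13.9 9.9
    endloop
  endfacet
  facet normal -1.0000 0.0000 0.0000
    outer loop
      vertex 0.0 13.9 0.0
      vertex 0.0 0.0 0.0
      vertex 0.0 0.0 9.9
    endloop
  endfacet
  facet normal -1.0000 0.0000 0.0000
    outer loop
      vertex 0.0 13.9 0.0
      vertex 0.0 0.0 9.9
      vertex 0.0 13.9 9.9
    endloop
  endfacet
endsolid part

The G0 Z moves step by Δz≈3.3 mm. Every layer's G1 loop is the same polygon, so the solid is a straight extrusion of it from z=0 to z≈9.9. Closing with flat bottom and top caps and triangulating gives 20 facets — an L-shaped prism: outer 25.3 × 13.9 mm, arm thicknesses ≈ 6 mm (horizontal) and 4.7 mm (vertical), extruded 9.9 mm in z.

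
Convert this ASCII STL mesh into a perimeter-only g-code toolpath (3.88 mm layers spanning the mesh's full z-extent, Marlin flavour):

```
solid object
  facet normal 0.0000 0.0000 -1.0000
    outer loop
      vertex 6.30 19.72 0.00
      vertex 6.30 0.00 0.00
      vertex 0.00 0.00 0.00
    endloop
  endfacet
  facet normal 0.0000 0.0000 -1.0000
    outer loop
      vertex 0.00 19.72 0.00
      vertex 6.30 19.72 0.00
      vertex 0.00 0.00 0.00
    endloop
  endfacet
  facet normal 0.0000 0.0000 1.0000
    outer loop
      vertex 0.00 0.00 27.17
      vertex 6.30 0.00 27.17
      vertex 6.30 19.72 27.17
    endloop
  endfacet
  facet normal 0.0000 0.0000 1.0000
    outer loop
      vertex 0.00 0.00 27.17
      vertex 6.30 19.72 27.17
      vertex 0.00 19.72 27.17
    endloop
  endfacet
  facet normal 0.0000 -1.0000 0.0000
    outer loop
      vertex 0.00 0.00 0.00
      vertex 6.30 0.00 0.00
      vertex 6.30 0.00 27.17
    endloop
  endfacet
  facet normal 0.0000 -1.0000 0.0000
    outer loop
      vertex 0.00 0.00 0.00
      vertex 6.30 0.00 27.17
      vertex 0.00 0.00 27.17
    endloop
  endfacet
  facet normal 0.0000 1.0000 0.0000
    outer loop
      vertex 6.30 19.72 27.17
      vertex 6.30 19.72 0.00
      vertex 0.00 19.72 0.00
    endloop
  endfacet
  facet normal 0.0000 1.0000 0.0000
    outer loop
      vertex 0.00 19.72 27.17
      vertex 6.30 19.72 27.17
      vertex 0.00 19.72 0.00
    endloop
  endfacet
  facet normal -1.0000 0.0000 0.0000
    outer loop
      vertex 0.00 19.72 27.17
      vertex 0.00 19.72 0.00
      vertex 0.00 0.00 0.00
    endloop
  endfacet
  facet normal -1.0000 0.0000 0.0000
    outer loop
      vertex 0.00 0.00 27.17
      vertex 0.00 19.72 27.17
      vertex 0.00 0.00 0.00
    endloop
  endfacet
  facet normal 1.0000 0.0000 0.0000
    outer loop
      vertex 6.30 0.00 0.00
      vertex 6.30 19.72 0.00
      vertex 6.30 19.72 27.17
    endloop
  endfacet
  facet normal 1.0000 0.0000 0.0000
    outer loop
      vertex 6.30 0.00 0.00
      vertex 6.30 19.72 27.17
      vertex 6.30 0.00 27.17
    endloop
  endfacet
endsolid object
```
; perimeter-only toolpath
G21 ; units = mm
G90 ; absolute positioning
G28 ; home
; layer 1
G0 Z3.88
G0 X0.00 Y0.00
G1 X6.30 Y0.00
G1 X6.30 Y19.72
G1 X0.00 Y19.72
G1 X0.00 Y0.00
; layer 2
G0 Z7.76
G0 X0.00 Y0.00
G1 X6.30 Y0.00
G1 X6.30 Y19.72
G1 X0.00 Y19.72
G1 X0.00 Y0.00
; layer 3
G0 Z11.64
G0 X0.00 Y0.00
G1 X6.30 Y0.00
G1 X6.30 Y19.72
G1 X0.00 Y19.72
G1 X0.00 Y0.00
; layer 4
G0 Z15.53
G0 X0.00 Y0.00
G1 X6.30 Y0.00
G1 X6.30 Y19.72
G1 X0.00 Y19.72
G1 X0.00 Y0.00
; layer 5
G0 Z19.41
G0 X0.00 Y0.00
G1 X6.30 Y0.00
G1 X6.30 Y19.72
G1 X0.00 Y19.72
G1 X0.00 Y0.00
; layer 6
G0 Z23.29
G0 X0.00 Y0.00
G1 X6.30 Y0.00
G1 X6.30 Y19.72
G1 X0.00 Y19.72
G1 X0.00 Y0.00
; layer 7
G0 Z27.17
G0 X0.00 Y0.00
G1 X6.30 Y0.00
G1 X6.30 Y19.72
G1 X0.00 Y19.72
G1 X0.00 Y0.00
M2 ; end

The solid is a rectangular box, roughly 6.3 × 19.7 mm footprint and 27.2 mm tall. Slicing at Δz = 3.88 mm — 7 equal slices spanning the solid's height, so layer i sits at z = i·h/7 — gives 7 non-empty perimeters. Each is a 4-segment closed polygon; G0 lifts to the layer z and rapids to the start vertex, then G1 traces the edges.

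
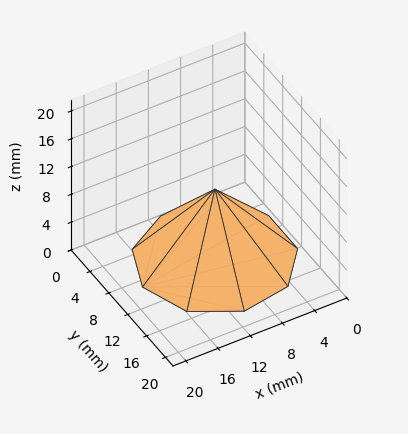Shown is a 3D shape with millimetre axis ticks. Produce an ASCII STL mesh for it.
Reading the render: the shape is a regular 9-sided pyramid, base circumscribed radius ≈ 9 mm, apex at z ≈ 10 mm (dimensions read to the nearest mm from the axis ticks). For the STL, each face is triangulated and given an outward normal.

solid part
  facet normal 0.0000 0.0000 -1.0000
    outer loop
      vertex 10.56 17.86 0.00
      vertex 15.89 14.79 0.00
      vertex 18.00 9.00 0.00
    endloop
  endfacet
  facet normal 0.0000 0.0000 -1.0000
    outer loop
      vertex 4.50 16.79 0.00
      vertex 10.56 17.86 0.00
      vertex 18.00 9.00 0.00
    endloop
  endfacet
  facet normal 0.0000 0.0000 -1.0000
    outer loop
      vertex 0.54 12.08 0.00
      vertex 4.50 16.79 0.00
      vertex 18.00 9.00 0.00
    endloop
  endfacet
  facet normal 0.0000 0.0000 -1.0000
    outer loop
      vertex 0.54 5.92 0.00
      vertex 0.54 12.08 0.00
      vertex 18.00 9.00 0.00
    endloop
  endfacet
  facet normal 0.0000 0.0000 -1.0000
    outer loop
      vertex 4.50 1.21 0.00
      vertex 0.54 5.92 0.00
      vertex 18.00 9.00 0.00
    endloop
  endfacet
  facet normal 0.0000 0.0000 -1.0000
    outer loop
      vertex 10.56 0.14 0.00
      vertex 4.50 1.21 0.00
      vertex 18.00 9.00 0.00
    endloop
  endfacet
  facet normal 0.0000 0.0000 -1.0000
    outer loop
      vertex 15.89 3.21 0.00
      vertex 10.56 0.14 0.00
      vertex 18.00 9.00 0.00
    endloop
  endfacet
  facet normal 0.7174 0.2615 0.6457
    outer loop
      vertex 18.00 9.00 0.00
      vertex 15.89 14.79 0.00
      vertex 9.00 9.00 10.00
    endloop
  endfacet
  facet normal 0.3811 0.6617 0.6457
    outer loop
      vertex 15.89 14.79 0.00
      vertex 10.56 17.86 0.00
      vertex 9.00 9.00 10.00
    endloop
  endfacet
  facet normal -0.1328 0.7520 0.6456
    outer loop
      vertex 10.56 17.86 0.00
      vertex 4.50 16.79 0.00
      vertex 9.00 9.00 10.00
    endloop
  endfacet
  facet normal -0.5844 0.4914 0.6458
    outer loop
      vertex 4.50 16.79 0.00
      vertex 0.54 12.08 0.00
      vertex 9.00 9.00 10.00
    endloop
  endfacet
  facet normal -0.7634 0.0000 0.6459
    outer loop
      vertex 0.54 12.08 0.00
      vertex 0.54 5.92 0.00
      vertex 9.00 9.00 10.00
    endloop
  endfacet
  facet normal -0.5844 -0.4914 0.6458
    outer loop
      vertex 0.54 5.92 0.00
      vertex 4.50 1.21 0.00
      vertex 9.00 9.00 10.00
    endloop
  endfacet
  facet normal -0.1328 -0.7520 0.6456
    outer loop
      vertex 4.50 1.21 0.00
      vertex 10.56 0.14 0.00
      vertex 9.00 9.00 10.00
    endloop
  endfacet
  facet normal 0.3811 -0.6617 0.6457
    outer loop
      vertex 10.56 0.14 0.00
      vertex 15.89 3.21 0.00
      vertex 9.00 9.00 10.00
    endloop
  endfacet
  facet normal 0.7174 -0.2615 0.6457
    outer loop
      vertex 15.89 3.21 0.00
      vertex 18.00 9.00 0.00
      vertex 9.00 9.00 10.00
    endloop
  endfacet
endsolid part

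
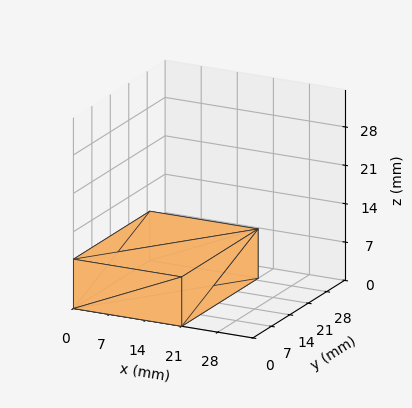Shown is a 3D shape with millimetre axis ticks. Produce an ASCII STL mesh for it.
Reading the render: the shape is a rectangular box, roughly 21 × 29 mm footprint and 9 mm tall (dimensions read to the nearest mm from the axis ticks). For the STL, each face is triangulated and given an outward normal.

solid part
  facet normal 0.0000 0.0000 -1.0000
    outer loop
      vertex 21.0 29.0 0.0
      vertex 21.0 0.0 0.0
      vertex 0.0 0.0 0.0
    endloop
  endfacet
  facet normal 0.0000 0.0000 -1.0000
    outer loop
      vertex 0.0 29.0 0.0
      vertex 21.0 29.0 0.0
      vertex 0.0 0.0 0.0
    endloop
  endfacet
  facet normal 0.0000 0.0000 1.0000
    outer loop
      vertex 0.0 0.0 9.0
      vertex 21.0 0.0 9.0
      vertex 21.0 29.0 9.0
    endloop
  endfacet
  facet normal 0.0000 0.0000 1.0000
    outer loop
      vertex 0.0 0.0 9.0
      vertex 21.0 29.0 9.0
      vertex 0.0 29.0 9.0
    endloop
  endfacet
  facet normal 0.0000 -1.0000 0.0000
    outer loop
      vertex 0.0 0.0 0.0
      vertex 21.0 0.0 0.0
      vertex 21.0 0.0 9.0
    endloop
  endfacet
  facet normal 0.0000 -1.0000 0.0000
    outer loop
      vertex 0.0 0.0 0.0
      vertex 21.0 0.0 9.0
      vertex 0.0 0.0 9.0
    endloop
  endfacet
  facet normal 0.0000 1.0000 0.0000
    outer loop
      vertex 21.0 29.0 9.0
      vertex 21.0 29.0 0.0
      vertex 0.0 29.0 0.0
    endloop
  endfacet
  facet normal 0.0000 1.0000 0.0000
    outer loop
      vertex 0.0 29.0 9.0
      vertex 21.0 29.0 9.0
      vertex 0.0 29.0 0.0
    endloop
  endfacet
  facet normal -1.0000 0.0000 0.0000
    outer loop
      vertex 0.0 29.0 9.0
      vertex 0.0 29.0 0.0
      vertex 0.0 0.0 0.0
    endloop
  endfacet
  facet normal -1.0000 0.0000 0.0000
    outer loop
      vertex 0.0 0.0 9.0
      vertex 0.0 29.0 9.0
      vertex 0.0 0.0 0.0
    endloop
  endfacet
  facet normal 1.0000 0.0000 0.0000
    outer loop
      vertex 21.0 0.0 0.0
      vertex 21.0 29.0 0.0
      vertex 21.0 29.0 9.0
    endloop
  endfacet
  facet normal 1.0000 0.0000 0.0000
    outer loop
      vertex 21.0 0.0 0.0
      vertex 21.0 29.0 9.0
      vertex 21.0 0.0 9.0
    endloop
  endfacet
endsolid part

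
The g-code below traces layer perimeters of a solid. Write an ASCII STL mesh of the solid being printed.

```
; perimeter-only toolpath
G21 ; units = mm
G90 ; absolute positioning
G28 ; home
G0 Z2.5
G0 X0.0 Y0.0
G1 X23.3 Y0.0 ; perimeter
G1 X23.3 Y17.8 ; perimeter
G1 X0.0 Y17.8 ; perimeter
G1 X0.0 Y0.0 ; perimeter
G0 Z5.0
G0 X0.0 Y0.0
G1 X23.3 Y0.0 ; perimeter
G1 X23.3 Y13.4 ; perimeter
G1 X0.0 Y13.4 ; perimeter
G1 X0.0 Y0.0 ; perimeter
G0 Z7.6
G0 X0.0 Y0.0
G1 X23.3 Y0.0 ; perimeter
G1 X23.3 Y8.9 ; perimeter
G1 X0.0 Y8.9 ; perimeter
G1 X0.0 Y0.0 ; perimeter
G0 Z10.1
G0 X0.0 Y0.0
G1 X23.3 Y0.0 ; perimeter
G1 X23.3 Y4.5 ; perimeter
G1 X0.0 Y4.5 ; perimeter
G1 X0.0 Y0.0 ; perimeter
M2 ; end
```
solid part
  facet normal 0.0000 0.0000 -1.0000
    outer loop
      vertex 23.3 22.3 0.0
      vertex 23.3 0.0 0.0
      vertex 0.0 0.0 0.0
    endloop
  endfacet
  facet normal 0.0000 0.0000 -1.0000
    outer loop
      vertex 0.0 22.3 0.0
      vertex 23.3 22.3 0.0
      vertex 0.0 0.0 0.0
    endloop
  endfacet
  facet normal 0.0000 -1.0000 0.0000
    outer loop
      vertex 0.0 0.0 0.0
      vertex 23.3 0.0 0.0
      vertex 23.3 0.0 12.6
    endloop
  endfacet
  facet normal 0.0000 -1.0000 0.0000
    outer loop
      vertex 0.0 0.0 0.0
      vertex 23.3 0.0 12.6
      vertex 0.0 0.0 12.6
    endloop
  endfacet
  facet normal 0.0000 0.4919 0.8706
    outer loop
      vertex 0.0 0.0 12.6
      vertex 23.3 0.0 12.6
      vertex 23.3 22.3 0.0
    endloop
  endfacet
  facet normal 0.0000 0.4919 0.8706
    outer loop
      vertex 0.0 0.0 12.6
      vertex 23.3 22.3 0.0
      vertex 0.0 22.3 0.0
    endloop
  endfacet
  facet normal -1.0000 0.0000 0.0000
    outer loop
      vertex 0.0 0.0 12.6
      vertex 0.0 22.3 0.0
      vertex 0.0 0.0 0.0
    endloop
  endfacet
  facet normal 1.0000 0.0000 0.0000
    outer loop
      vertex 23.3 0.0 0.0
      vertex 23.3 22.3 0.0
      vertex 23.3 0.0 12.6
    endloop
  endfacet
endsolid part

The G0 Z moves step by Δz≈2.5 mm. The G1 loops shrink linearly with z, so the solid tapers from its base footprint up to z≈12.6. Closing with a flat bottom cap and the tapered top and triangulating gives 8 facets — a wedge (ramp): 23.3 × 22.3 mm base, rising to 12.6 mm along the y=0 edge and sloping linearly to z=0 at y=22.3.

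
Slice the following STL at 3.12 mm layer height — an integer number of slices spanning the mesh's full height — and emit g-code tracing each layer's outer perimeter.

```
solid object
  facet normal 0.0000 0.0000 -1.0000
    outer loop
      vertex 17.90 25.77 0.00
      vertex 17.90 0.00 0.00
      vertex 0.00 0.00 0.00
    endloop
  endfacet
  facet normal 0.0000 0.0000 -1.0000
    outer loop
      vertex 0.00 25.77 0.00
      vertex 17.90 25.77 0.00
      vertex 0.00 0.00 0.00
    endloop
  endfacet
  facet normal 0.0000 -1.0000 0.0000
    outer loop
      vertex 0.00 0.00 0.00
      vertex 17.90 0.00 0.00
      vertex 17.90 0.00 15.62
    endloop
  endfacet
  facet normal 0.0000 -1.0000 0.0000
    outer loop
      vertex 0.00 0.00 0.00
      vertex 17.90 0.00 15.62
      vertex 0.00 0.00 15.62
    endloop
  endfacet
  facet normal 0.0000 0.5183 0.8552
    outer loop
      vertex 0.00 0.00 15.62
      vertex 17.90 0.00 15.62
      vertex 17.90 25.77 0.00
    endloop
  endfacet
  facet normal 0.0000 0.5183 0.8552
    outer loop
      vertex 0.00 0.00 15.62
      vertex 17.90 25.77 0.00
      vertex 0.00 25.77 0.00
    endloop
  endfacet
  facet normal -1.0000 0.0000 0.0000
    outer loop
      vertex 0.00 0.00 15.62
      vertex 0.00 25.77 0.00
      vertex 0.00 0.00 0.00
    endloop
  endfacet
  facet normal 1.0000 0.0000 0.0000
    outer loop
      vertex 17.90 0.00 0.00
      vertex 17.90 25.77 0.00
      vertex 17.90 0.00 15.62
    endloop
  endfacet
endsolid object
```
; perimeter-only toolpath
G21 ; units = mm
G90 ; absolute positioning
G28 ; home
; layer 1
G0 Z3.12
G0 X0.00 Y0.00
G1 X17.90 Y0.00
G1 X17.90 Y20.62
G1 X0.00 Y20.62
G1 X0.00 Y0.00
; layer 2
G0 Z6.25
G0 X0.00 Y0.00
G1 X17.90 Y0.00
G1 X17.90 Y15.46
G1 X0.00 Y15.46
G1 X0.00 Y0.00
; layer 3
G0 Z9.37
G0 X0.00 Y0.00
G1 X17.90 Y0.00
G1 X17.90 Y10.31
G1 X0.00 Y10.31
G1 X0.00 Y0.00
; layer 4
G0 Z12.50
G0 X0.00 Y0.00
G1 X17.90 Y0.00
G1 X17.90 Y5.15
G1 X0.00 Y5.15
G1 X0.00 Y0.00
M2 ; end

The solid is a wedge (ramp): 17.9 × 25.8 mm base, rising to 15.6 mm along the y=0 edge and sloping linearly to z=0 at y=25.8. Slicing at Δz = 3.12 mm — 5 equal slices spanning the solid's height, so layer i sits at z = i·h/5 — gives 4 non-empty perimeters. Each is a 4-segment closed polygon; G0 lifts to the layer z and rapids to the start vertex, then G1 traces the edges. The cross-section shrinks linearly with z (the slice at the apex is degenerate and omitted).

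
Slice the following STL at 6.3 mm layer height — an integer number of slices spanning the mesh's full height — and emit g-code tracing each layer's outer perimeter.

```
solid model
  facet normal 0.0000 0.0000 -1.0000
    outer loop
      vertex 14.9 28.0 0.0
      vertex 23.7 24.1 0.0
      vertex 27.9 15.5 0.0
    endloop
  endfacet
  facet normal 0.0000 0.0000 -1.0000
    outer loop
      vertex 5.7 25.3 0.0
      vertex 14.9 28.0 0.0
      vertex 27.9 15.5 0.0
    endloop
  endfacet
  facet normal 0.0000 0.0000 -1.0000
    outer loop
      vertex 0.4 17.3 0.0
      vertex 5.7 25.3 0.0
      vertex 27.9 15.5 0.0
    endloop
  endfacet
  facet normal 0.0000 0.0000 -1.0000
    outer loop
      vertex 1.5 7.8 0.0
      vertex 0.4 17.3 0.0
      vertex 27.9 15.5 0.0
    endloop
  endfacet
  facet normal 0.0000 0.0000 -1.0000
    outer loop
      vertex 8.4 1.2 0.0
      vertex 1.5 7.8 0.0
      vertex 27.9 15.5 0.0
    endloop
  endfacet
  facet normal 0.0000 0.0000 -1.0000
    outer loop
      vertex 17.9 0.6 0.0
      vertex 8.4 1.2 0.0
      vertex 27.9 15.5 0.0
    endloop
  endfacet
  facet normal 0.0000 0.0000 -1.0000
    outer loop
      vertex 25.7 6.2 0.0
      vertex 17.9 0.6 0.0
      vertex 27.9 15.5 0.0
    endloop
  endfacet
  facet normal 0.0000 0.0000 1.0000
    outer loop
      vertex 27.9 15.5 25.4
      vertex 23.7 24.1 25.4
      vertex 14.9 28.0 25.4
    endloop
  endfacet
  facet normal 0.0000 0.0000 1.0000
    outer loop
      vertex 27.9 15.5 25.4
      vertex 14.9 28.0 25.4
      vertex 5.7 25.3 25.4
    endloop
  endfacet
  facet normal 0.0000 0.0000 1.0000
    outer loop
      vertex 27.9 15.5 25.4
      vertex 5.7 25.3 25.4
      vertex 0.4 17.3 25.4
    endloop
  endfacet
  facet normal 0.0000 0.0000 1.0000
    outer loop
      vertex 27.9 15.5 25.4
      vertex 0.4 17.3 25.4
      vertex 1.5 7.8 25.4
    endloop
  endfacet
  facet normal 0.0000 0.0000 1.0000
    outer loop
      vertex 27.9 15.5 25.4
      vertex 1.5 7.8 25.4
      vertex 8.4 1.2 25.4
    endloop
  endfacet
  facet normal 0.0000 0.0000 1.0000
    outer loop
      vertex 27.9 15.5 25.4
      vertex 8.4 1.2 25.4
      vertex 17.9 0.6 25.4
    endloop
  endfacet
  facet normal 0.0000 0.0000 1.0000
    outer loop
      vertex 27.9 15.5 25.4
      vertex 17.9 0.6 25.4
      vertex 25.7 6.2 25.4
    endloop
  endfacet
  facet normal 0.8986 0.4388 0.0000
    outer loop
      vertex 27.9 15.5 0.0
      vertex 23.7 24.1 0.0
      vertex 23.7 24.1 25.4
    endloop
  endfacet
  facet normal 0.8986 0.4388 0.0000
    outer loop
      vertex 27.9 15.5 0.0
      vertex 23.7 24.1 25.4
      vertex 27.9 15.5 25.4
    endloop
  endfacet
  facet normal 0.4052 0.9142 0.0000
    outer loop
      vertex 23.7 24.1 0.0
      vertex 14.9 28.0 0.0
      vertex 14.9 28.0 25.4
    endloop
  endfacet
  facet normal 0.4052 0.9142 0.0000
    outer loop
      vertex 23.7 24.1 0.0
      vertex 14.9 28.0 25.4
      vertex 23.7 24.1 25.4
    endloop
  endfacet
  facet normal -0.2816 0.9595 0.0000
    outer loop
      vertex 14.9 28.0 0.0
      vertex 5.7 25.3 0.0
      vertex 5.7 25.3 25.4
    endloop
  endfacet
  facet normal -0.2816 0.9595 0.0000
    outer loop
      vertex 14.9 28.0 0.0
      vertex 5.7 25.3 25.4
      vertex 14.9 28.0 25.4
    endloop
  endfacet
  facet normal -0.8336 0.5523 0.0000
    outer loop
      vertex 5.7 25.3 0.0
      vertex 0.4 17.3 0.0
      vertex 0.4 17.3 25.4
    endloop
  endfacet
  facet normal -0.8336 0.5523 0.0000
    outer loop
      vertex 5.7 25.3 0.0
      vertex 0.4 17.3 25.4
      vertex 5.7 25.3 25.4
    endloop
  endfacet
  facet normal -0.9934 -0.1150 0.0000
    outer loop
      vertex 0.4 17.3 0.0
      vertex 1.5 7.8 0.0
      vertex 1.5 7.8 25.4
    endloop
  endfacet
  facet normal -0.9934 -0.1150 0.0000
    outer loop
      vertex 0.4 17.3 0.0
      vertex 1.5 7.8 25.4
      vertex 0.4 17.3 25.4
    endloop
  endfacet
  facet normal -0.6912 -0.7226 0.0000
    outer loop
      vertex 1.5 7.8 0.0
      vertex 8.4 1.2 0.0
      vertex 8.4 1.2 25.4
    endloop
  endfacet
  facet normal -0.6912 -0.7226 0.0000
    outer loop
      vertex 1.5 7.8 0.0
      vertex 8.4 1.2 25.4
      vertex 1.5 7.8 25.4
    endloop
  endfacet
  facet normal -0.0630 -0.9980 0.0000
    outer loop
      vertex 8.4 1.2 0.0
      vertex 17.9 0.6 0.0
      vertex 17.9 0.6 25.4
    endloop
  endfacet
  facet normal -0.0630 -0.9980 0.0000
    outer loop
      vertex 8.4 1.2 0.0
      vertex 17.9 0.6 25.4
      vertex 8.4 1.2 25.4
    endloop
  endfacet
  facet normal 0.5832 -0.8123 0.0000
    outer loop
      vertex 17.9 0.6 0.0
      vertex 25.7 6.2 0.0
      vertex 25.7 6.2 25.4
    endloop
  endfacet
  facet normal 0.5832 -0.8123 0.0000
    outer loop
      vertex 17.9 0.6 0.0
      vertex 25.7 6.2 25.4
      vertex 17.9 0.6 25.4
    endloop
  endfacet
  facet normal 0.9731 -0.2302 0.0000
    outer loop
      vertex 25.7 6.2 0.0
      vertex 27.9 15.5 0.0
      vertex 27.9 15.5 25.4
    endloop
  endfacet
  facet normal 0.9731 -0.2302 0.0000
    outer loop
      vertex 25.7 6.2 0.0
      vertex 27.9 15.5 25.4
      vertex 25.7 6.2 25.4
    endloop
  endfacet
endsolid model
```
; perimeter-only toolpath
G21 ; units = mm
G90 ; absolute positioning
G28 ; home
; layer 1
G0 Z6.3
G0 X27.9 Y15.5
G1 X23.7 Y24.1
G1 X14.9 Y28.0
G1 X5.7 Y25.3
G1 X0.4 Y17.3
G1 X1.5 Y7.8
G1 X8.4 Y1.2
G1 X17.9 Y0.6
G1 X25.7 Y6.2
G1 X27.9 Y15.5
; layer 2
G0 Z12.7
G0 X27.9 Y15.5
G1 X23.7 Y24.1
G1 X14.9 Y28.0
G1 X5.7 Y25.3
G1 X0.4 Y17.3
G1 X1.5 Y7.8
G1 X8.4 Y1.2
G1 X17.9 Y0.6
G1 X25.7 Y6.2
G1 X27.9 Y15.5
; layer 3
G0 Z19.0
G0 X27.9 Y15.5
G1 X23.7 Y24.1
G1 X14.9 Y28.0
G1 X5.7 Y25.3
G1 X0.4 Y17.3
G1 X1.5 Y7.8
G1 X8.4 Y1.2
G1 X17.9 Y0.6
G1 X25.7 Y6.2
G1 X27.9 Y15.5
; layer 4
G0 Z25.4
G0 X27.9 Y15.5
G1 X23.7 Y24.1
G1 X14.9 Y28.0
G1 X5.7 Y25.3
G1 X0.4 Y17.3
G1 X1.5 Y7.8
G1 X8.4 Y1.2
G1 X17.9 Y0.6
G1 X25.7 Y6.2
G1 X27.9 Y15.5
M2 ; end

The solid is a regular 9-sided prism (a cylinder approximated with 9 flat sides), circumscribed radius ≈ 14 mm, height ≈ 25.4 mm. Slicing at Δz = 6.3 mm — 4 equal slices spanning the solid's height, so layer i sits at z = i·h/4 — gives 4 non-empty perimeters. Each is a 9-segment closed polygon; G0 lifts to the layer z and rapids to the start vertex, then G1 traces the edges.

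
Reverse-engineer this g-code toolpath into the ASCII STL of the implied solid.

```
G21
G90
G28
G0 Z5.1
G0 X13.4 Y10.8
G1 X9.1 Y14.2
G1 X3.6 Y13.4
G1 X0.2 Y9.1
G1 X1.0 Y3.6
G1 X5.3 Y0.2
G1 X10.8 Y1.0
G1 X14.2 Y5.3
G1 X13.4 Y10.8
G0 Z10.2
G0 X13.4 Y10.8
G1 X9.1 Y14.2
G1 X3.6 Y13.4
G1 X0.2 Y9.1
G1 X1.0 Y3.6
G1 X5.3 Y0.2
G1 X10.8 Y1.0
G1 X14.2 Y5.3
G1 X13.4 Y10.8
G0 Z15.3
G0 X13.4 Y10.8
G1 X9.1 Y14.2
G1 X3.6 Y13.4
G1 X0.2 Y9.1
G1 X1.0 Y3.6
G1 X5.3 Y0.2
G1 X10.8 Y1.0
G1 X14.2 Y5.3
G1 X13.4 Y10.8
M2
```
solid part
  facet normal 0.0000 0.0000 -1.0000
    outer loop
      vertex 3.6 13.4 0.0
      vertex 9.1 14.2 0.0
      vertex 13.4 10.8 0.0
    endloop
  endfacet
  facet normal 0.0000 0.0000 -1.0000
    outer loop
      vertex 0.2 9.1 0.0
      vertex 3.6 13.4 0.0
      vertex 13.4 10.8 0.0
    endloop
  endfacet
  facet normal 0.0000 0.0000 -1.0000
    outer loop
      vertex 1.0 3.6 0.0
      vertex 0.2 9.1 0.0
      vertex 13.4 10.8 0.0
    endloop
  endfacet
  facet normal 0.0000 0.0000 -1.0000
    outer loop
      vertex 5.3 0.2 0.0
      vertex 1.0 3.6 0.0
      vertex 13.4 10.8 0.0
    endloop
  endfacet
  facet normal 0.0000 0.0000 -1.0000
    outer loop
      vertex 10.8 1.0 0.0
      vertex 5.3 0.2 0.0
      vertex 13.4 10.8 0.0
    endloop
  endfacet
  facet normal 0.0000 0.0000 -1.0000
    outer loop
      vertex 14.2 5.3 0.0
      vertex 10.8 1.0 0.0
      vertex 13.4 10.8 0.0
    endloop
  endfacet
  facet normal 0.0000 0.0000 1.0000
    outer loop
      vertex 13.4 10.8 15.3
      vertex 9.1 14.2 15.3
      vertex 3.6 13.4 15.3
    endloop
  endfacet
  facet normal 0.0000 0.0000 1.0000
    outer loop
      vertex 13.4 10.8 15.3
      vertex 3.6 13.4 15.3
      vertex 0.2 9.1 15.3
    endloop
  endfacet
  facet normal 0.0000 0.0000 1.0000
    outer loop
      vertex 13.4 10.8 15.3
      vertex 0.2 9.1 15.3
      vertex 1.0 3.6 15.3
    endloop
  endfacet
  facet normal 0.0000 0.0000 1.0000
    outer loop
      vertex 13.4 10.8 15.3
      vertex 1.0 3.6 15.3
      vertex 5.3 0.2 15.3
    endloop
  endfacet
  facet normal 0.0000 0.0000 1.0000
    outer loop
      vertex 13.4 10.8 15.3
      vertex 5.3 0.2 15.3
      vertex 10.8 1.0 15.3
    endloop
  endfacet
  facet normal 0.0000 0.0000 1.0000
    outer loop
      vertex 13.4 10.8 15.3
      vertex 10.8 1.0 15.3
      vertex 14.2 5.3 15.3
    endloop
  endfacet
  facet normal 0.6202 0.7844 0.0000
    outer loop
      vertex 13.4 10.8 0.0
      vertex 9.1 14.2 0.0
      vertex 9.1 14.2 15.3
    endloop
  endfacet
  facet normal 0.6202 0.7844 0.0000
    outer loop
      vertex 13.4 10.8 0.0
      vertex 9.1 14.2 15.3
      vertex 13.4 10.8 15.3
    endloop
  endfacet
  facet normal -0.1439 0.9896 0.0000
    outer loop
      vertex 9.1 14.2 0.0
      vertex 3.6 13.4 0.0
      vertex 3.6 13.4 15.3
    endloop
  endfacet
  facet normal -0.1439 0.9896 0.0000
    outer loop
      vertex 9.1 14.2 0.0
      vertex 3.6 13.4 15.3
      vertex 9.1 14.2 15.3
    endloop
  endfacet
  facet normal -0.7844 0.6202 0.0000
    outer loop
      vertex 3.6 13.4 0.0
      vertex 0.2 9.1 0.0
      vertex 0.2 9.1 15.3
    endloop
  endfacet
  facet normal -0.7844 0.6202 0.0000
    outer loop
      vertex 3.6 13.4 0.0
      vertex 0.2 9.1 15.3
      vertex 3.6 13.4 15.3
    endloop
  endfacet
  facet normal -0.9896 -0.1439 0.0000
    outer loop
      vertex 0.2 9.1 0.0
      vertex 1.0 3.6 0.0
      vertex 1.0 3.6 15.3
    endloop
  endfacet
  facet normal -0.9896 -0.1439 0.0000
    outer loop
      vertex 0.2 9.1 0.0
      vertex 1.0 3.6 15.3
      vertex 0.2 9.1 15.3
    endloop
  endfacet
  facet normal -0.6202 -0.7844 0.0000
    outer loop
      vertex 1.0 3.6 0.0
      vertex 5.3 0.2 0.0
      vertex 5.3 0.2 15.3
    endloop
  endfacet
  facet normal -0.6202 -0.7844 0.0000
    outer loop
      vertex 1.0 3.6 0.0
      vertex 5.3 0.2 15.3
      vertex 1.0 3.6 15.3
    endloop
  endfacet
  facet normal 0.1439 -0.9896 0.0000
    outer loop
      vertex 5.3 0.2 0.0
      vertex 10.8 1.0 0.0
      vertex 10.8 1.0 15.3
    endloop
  endfacet
  facet normal 0.1439 -0.9896 0.0000
    outer loop
      vertex 5.3 0.2 0.0
      vertex 10.8 1.0 15.3
      vertex 5.3 0.2 15.3
    endloop
  endfacet
  facet normal 0.7844 -0.6202 0.0000
    outer loop
      vertex 10.8 1.0 0.0
      vertex 14.2 5.3 0.0
      vertex 14.2 5.3 15.3
    endloop
  endfacet
  facet normal 0.7844 -0.6202 0.0000
    outer loop
      vertex 10.8 1.0 0.0
      vertex 14.2 5.3 15.3
      vertex 10.8 1.0 15.3
    endloop
  endfacet
  facet normal 0.9896 0.1439 0.0000
    outer loop
      vertex 14.2 5.3 0.0
      vertex 13.4 10.8 0.0
      vertex 13.4 10.8 15.3
    endloop
  endfacet
  facet normal 0.9896 0.1439 0.0000
    outer loop
      vertex 14.2 5.3 0.0
      vertex 13.4 10.8 15.3
      vertex 14.2 5.3 15.3
    endloop
  endfacet
endsolid part

The G0 Z moves step by Δz≈5.1 mm. Every layer's G1 loop is the same polygon, so the solid is a straight extrusion of it from z=0 to z≈15.3. Closing with flat bottom and top caps and triangulating gives 28 facets — a regular 8-sided prism (a cylinder approximated with 8 flat sides), circumscribed radius ≈ 7.2 mm, height ≈ 15.3 mm.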